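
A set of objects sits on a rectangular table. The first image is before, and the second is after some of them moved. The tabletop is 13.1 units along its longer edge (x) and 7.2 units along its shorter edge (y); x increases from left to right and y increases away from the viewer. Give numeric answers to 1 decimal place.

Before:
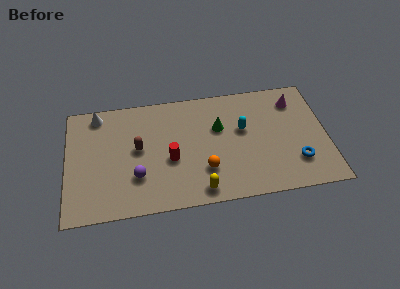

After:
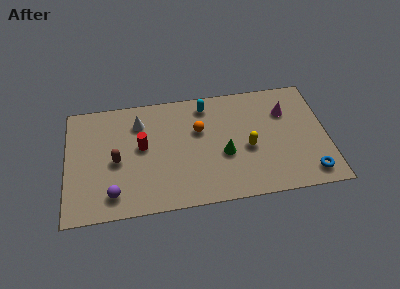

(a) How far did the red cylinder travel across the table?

1.7

The red cylinder was near (5.2, 3.0) before and (3.8, 4.0) after, so it travelled √(1.4² + 1.0²) ≈ 1.7 units.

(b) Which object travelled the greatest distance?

the yellow capsule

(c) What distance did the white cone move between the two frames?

2.2

The white cone was near (1.6, 6.3) before and (3.7, 5.5) after, so it travelled √(2.1² + 0.8²) ≈ 2.2 units.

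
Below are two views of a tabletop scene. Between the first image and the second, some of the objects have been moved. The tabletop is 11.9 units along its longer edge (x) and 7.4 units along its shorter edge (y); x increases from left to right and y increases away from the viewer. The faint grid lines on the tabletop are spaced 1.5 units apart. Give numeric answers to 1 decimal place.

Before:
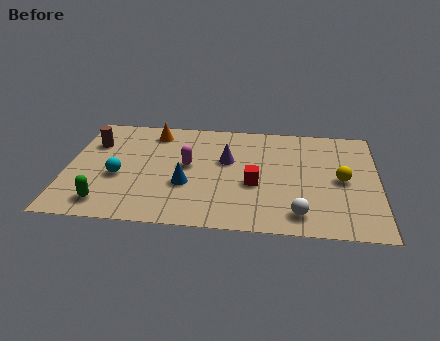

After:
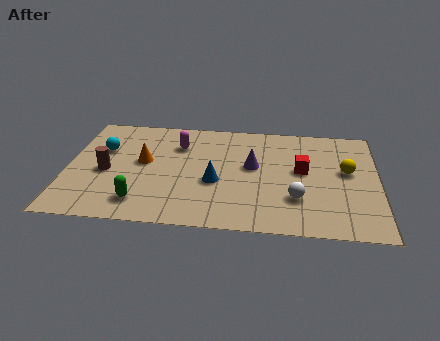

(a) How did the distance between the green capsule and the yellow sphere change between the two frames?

-0.9

Before: roughly 9.2 units apart; after: 8.3. That's 0.9 units closer together.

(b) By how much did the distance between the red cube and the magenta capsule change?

+2.2

The distance was about 2.8 in the first image and 5.0 in the second, so they moved 2.2 units further apart.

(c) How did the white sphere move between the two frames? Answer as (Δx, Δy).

(-0.1, 1.0)

The white sphere started near (8.9, 1.2) and ended near (8.8, 2.2).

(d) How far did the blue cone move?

1.1

The blue cone was near (4.6, 2.7) before and (5.7, 3.0) after, so it travelled √(1.1² + 0.3²) ≈ 1.1 units.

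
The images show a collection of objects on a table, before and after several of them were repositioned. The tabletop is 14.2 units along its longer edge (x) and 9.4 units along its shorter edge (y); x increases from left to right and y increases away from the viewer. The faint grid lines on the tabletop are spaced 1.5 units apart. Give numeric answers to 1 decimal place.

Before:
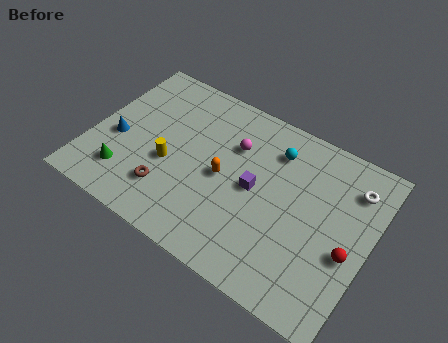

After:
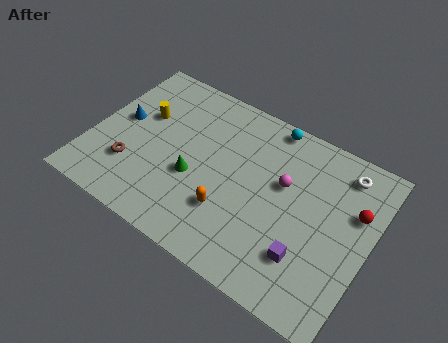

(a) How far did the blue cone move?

1.2

The blue cone was near (1.3, 3.9) before and (1.3, 5.1) after, so it travelled √(0.0² + 1.2²) ≈ 1.2 units.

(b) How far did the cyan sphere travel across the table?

1.4

The cyan sphere was near (9.0, 7.3) before and (8.5, 8.6) after, so it travelled √(0.5² + 1.3²) ≈ 1.4 units.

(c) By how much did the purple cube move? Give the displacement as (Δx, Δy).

(3.0, -2.2)

From the two frames, the purple cube sits at roughly (8.4, 4.7) before and (11.4, 2.5) after.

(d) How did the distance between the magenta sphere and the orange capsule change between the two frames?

+1.7

They were about 2.0 units apart before and 3.7 after — 1.7 units further apart.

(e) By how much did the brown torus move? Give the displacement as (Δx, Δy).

(-2.0, 0.4)

The brown torus was at about (4.3, 2.3) and moved to about (2.3, 2.7).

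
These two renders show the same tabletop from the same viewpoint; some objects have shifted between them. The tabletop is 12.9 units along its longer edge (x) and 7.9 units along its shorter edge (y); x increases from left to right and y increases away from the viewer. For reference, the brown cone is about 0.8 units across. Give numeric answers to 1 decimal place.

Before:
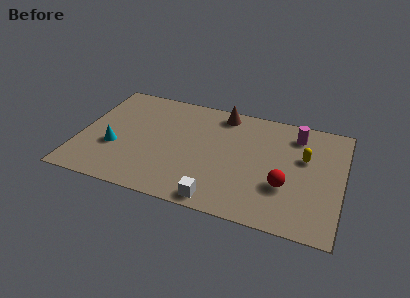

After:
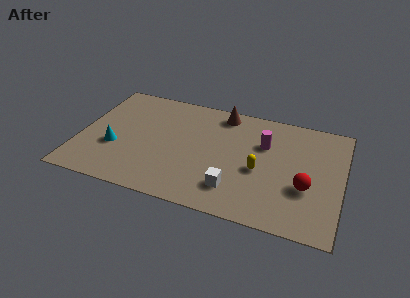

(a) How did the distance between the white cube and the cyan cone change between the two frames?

+0.4

The distance was about 5.7 in the first image and 6.1 in the second, so they moved 0.4 units further apart.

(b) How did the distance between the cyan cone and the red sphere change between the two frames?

+1.0

Before: roughly 8.4 units apart; after: 9.4. That's 1.0 units further apart.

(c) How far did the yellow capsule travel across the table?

2.6

From (11.0, 4.9) to (8.9, 3.4), the yellow capsule covered √(2.1² + 1.5²) ≈ 2.6 units.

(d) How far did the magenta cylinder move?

1.9

From (10.5, 6.4) to (9.0, 5.3), the magenta cylinder covered √(1.5² + 1.1²) ≈ 1.9 units.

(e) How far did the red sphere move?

1.0

From (10.2, 2.7) to (11.2, 2.9), the red sphere covered √(1.0² + 0.2²) ≈ 1.0 units.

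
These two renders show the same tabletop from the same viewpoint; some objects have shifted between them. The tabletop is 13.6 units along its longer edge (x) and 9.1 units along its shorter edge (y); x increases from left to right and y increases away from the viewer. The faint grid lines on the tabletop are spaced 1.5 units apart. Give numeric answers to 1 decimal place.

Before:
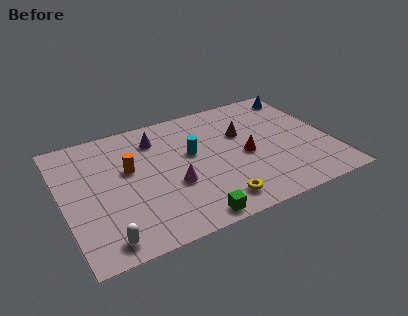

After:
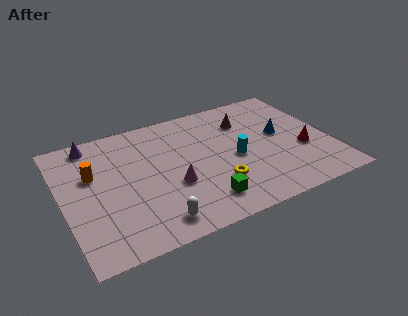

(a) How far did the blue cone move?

3.2

From (12.7, 7.8) to (11.2, 5.0), the blue cone covered √(1.5² + 2.8²) ≈ 3.2 units.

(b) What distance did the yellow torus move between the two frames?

1.2

The yellow torus moved from about (7.3, 1.4) to (7.5, 2.6), a distance of √(0.2² + 1.2²) ≈ 1.2.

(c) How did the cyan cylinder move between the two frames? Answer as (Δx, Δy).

(2.1, -1.2)

The cyan cylinder started near (6.6, 5.3) and ended near (8.7, 4.1).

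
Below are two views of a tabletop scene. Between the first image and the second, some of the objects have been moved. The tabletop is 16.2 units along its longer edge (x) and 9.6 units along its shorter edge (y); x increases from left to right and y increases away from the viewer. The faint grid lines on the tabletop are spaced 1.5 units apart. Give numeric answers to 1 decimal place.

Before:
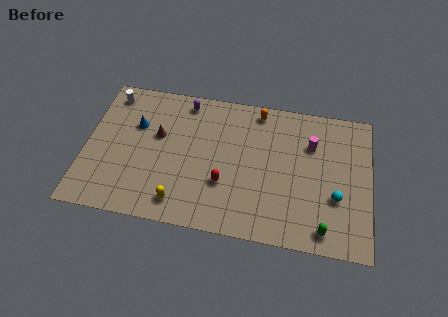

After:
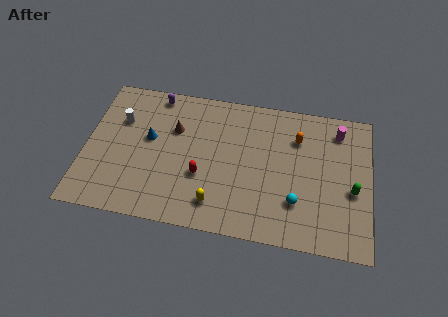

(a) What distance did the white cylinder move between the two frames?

1.8

The white cylinder was near (1.2, 8.2) before and (1.9, 6.5) after, so it travelled √(0.7² + 1.7²) ≈ 1.8 units.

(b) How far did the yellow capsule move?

2.0

From (5.6, 1.5) to (7.6, 1.8), the yellow capsule covered √(2.0² + 0.3²) ≈ 2.0 units.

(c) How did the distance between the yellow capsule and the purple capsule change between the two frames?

+0.9

The distance was about 6.9 in the first image and 7.8 in the second, so they moved 0.9 units further apart.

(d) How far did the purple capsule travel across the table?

1.7

From (5.5, 8.4) to (3.8, 8.6), the purple capsule covered √(1.7² + 0.2²) ≈ 1.7 units.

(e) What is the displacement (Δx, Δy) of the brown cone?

(0.9, 0.6)

From the two frames, the brown cone sits at roughly (4.1, 5.8) before and (5.0, 6.4) after.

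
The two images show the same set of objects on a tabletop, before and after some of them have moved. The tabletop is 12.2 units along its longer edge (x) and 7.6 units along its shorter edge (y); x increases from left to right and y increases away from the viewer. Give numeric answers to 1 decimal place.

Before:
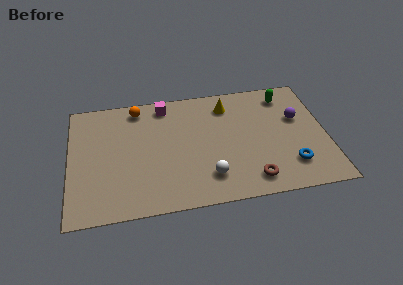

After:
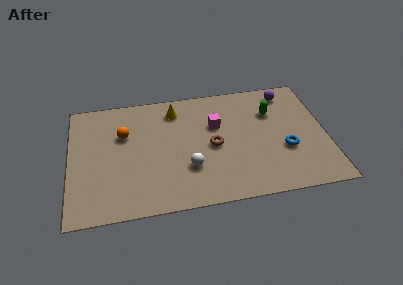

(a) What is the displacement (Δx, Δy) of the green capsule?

(-0.7, -1.0)

The green capsule started near (10.4, 6.3) and ended near (9.7, 5.3).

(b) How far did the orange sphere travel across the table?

1.7

The orange sphere was near (3.3, 6.6) before and (2.6, 5.0) after, so it travelled √(0.7² + 1.6²) ≈ 1.7 units.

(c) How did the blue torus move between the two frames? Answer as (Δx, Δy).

(-0.2, 1.0)

The blue torus started near (10.4, 1.8) and ended near (10.2, 2.8).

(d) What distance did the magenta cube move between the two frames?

2.9

From (4.6, 6.6) to (7.0, 4.9), the magenta cube covered √(2.4² + 1.7²) ≈ 2.9 units.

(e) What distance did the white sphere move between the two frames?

1.1

The white sphere moved from about (6.5, 1.7) to (5.6, 2.4), a distance of √(0.9² + 0.7²) ≈ 1.1.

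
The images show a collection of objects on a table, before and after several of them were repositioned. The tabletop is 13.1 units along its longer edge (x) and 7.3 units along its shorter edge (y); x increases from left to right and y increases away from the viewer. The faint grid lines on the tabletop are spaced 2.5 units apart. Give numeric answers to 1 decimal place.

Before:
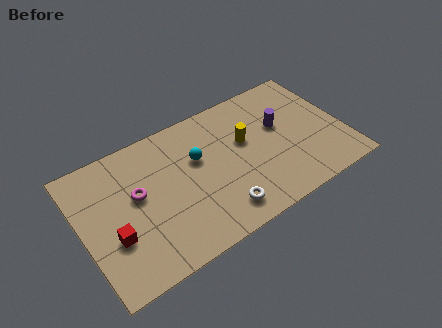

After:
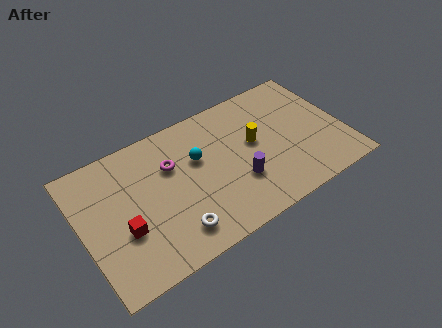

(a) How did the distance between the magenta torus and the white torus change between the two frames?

-1.2

The distance was about 4.7 in the first image and 3.5 in the second, so they moved 1.2 units closer together.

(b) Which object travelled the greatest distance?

the purple cylinder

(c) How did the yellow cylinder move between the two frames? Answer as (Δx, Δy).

(0.4, -0.3)

The yellow cylinder was at about (8.3, 4.4) and moved to about (8.7, 4.1).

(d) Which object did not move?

the cyan sphere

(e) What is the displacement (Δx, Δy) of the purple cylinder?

(-2.5, -2.0)

The purple cylinder was at about (10.1, 4.4) and moved to about (7.6, 2.4).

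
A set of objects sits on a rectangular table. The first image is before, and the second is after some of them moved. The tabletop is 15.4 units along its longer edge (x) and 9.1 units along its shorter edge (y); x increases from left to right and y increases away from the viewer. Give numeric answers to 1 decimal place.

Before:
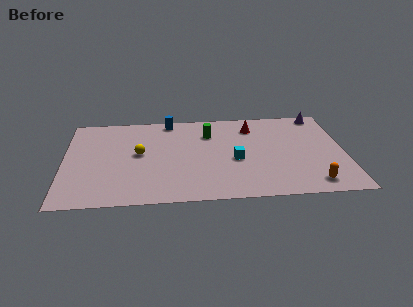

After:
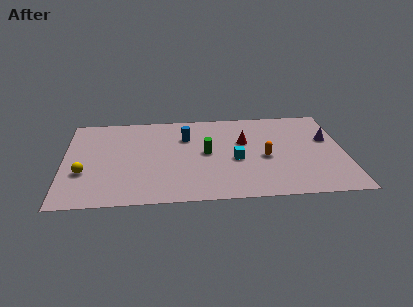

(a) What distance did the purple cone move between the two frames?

2.6

From (14.2, 8.2) to (14.5, 5.6), the purple cone covered √(0.3² + 2.6²) ≈ 2.6 units.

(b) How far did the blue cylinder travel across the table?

2.0

From (5.8, 8.2) to (6.7, 6.4), the blue cylinder covered √(0.9² + 1.8²) ≈ 2.0 units.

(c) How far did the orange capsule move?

3.7

From (13.5, 1.3) to (11.0, 4.0), the orange capsule covered √(2.5² + 2.7²) ≈ 3.7 units.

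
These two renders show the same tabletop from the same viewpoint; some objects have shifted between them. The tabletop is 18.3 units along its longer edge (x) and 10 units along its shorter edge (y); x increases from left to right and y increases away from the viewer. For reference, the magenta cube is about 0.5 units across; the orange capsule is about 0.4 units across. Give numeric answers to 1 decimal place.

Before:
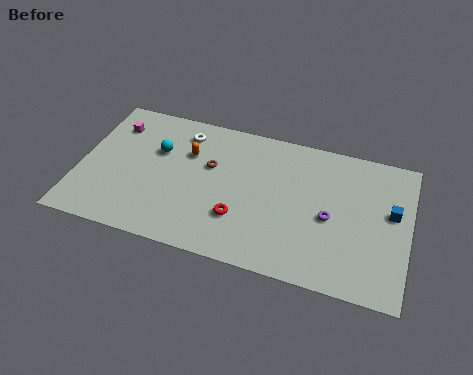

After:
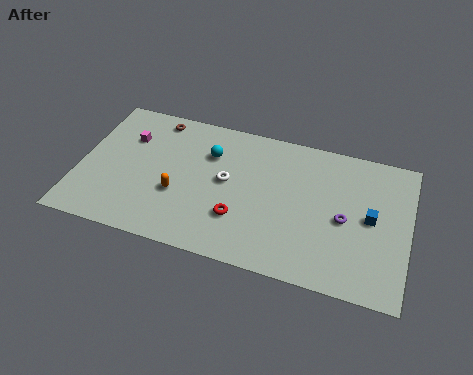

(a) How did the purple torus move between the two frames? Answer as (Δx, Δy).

(0.8, 0.1)

From the two frames, the purple torus sits at roughly (14.0, 4.5) before and (14.8, 4.6) after.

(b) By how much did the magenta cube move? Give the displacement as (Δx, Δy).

(0.9, -0.7)

The magenta cube was at about (1.6, 7.7) and moved to about (2.5, 7.0).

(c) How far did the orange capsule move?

3.1

From (5.9, 6.8) to (5.6, 3.7), the orange capsule covered √(0.3² + 3.1²) ≈ 3.1 units.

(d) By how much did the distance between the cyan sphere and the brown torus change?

+0.6

They were about 3.0 units apart before and 3.6 after — 0.6 units further apart.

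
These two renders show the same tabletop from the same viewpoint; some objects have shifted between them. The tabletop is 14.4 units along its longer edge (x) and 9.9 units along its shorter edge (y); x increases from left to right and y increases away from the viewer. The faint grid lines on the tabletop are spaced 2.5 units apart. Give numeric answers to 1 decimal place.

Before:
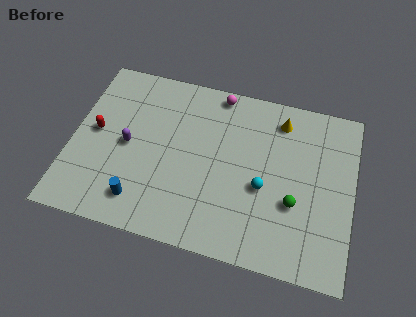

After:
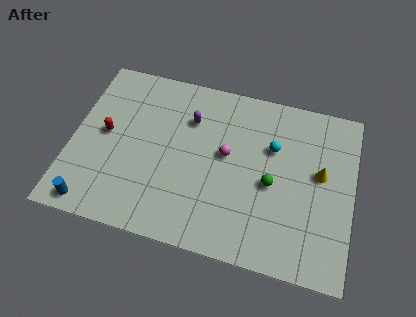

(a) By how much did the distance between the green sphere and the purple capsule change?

-3.5

Before: roughly 8.7 units apart; after: 5.2. That's 3.5 units closer together.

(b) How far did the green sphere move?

1.4

From (11.5, 3.6) to (10.3, 4.4), the green sphere covered √(1.2² + 0.8²) ≈ 1.4 units.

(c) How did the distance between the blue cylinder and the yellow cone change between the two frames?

+2.9

The distance was about 9.3 in the first image and 12.2 in the second, so they moved 2.9 units further apart.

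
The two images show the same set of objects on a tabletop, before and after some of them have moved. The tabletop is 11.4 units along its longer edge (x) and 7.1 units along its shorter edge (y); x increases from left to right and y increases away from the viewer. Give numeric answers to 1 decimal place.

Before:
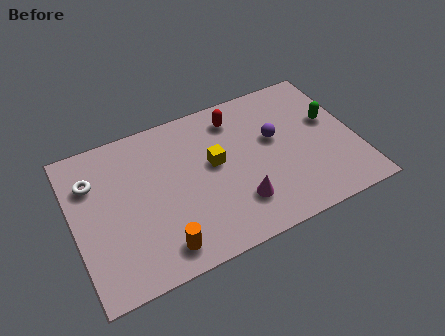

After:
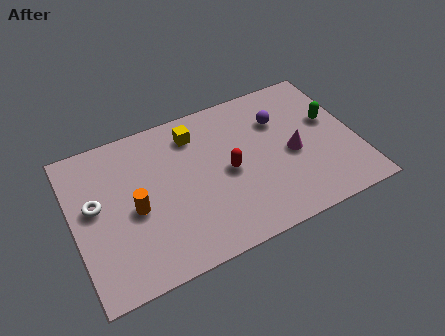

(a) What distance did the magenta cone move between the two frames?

2.8

From (6.4, 1.8) to (8.8, 3.2), the magenta cone covered √(2.4² + 1.4²) ≈ 2.8 units.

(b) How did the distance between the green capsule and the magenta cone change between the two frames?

-2.8

They were about 4.8 units apart before and 2.0 after — 2.8 units closer together.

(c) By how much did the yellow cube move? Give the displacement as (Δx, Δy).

(-0.6, 1.7)

The yellow cube started near (5.7, 4.0) and ended near (5.1, 5.7).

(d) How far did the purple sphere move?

0.9

The purple sphere moved from about (8.2, 4.2) to (8.5, 5.0), a distance of √(0.3² + 0.8²) ≈ 0.9.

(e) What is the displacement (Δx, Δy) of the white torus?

(0.0, -1.1)

The white torus started near (0.9, 5.1) and ended near (0.9, 4.0).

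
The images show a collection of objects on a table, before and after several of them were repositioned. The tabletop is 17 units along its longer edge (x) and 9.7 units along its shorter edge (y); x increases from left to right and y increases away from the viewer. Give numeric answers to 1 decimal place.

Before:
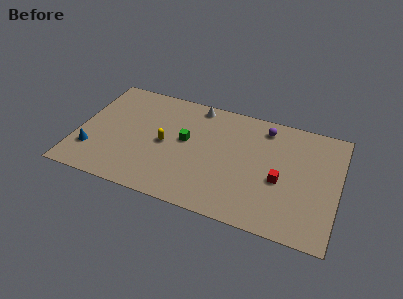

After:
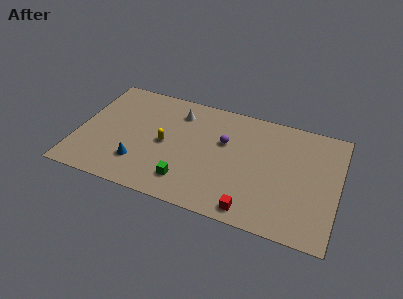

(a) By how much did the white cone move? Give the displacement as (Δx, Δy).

(-1.1, -1.0)

The white cone started near (7.4, 8.7) and ended near (6.3, 7.7).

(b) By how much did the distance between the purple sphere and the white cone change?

-1.0

The distance was about 4.6 in the first image and 3.6 in the second, so they moved 1.0 units closer together.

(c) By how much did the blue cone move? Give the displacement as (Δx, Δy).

(3.1, -0.1)

The blue cone was at about (1.1, 2.6) and moved to about (4.2, 2.5).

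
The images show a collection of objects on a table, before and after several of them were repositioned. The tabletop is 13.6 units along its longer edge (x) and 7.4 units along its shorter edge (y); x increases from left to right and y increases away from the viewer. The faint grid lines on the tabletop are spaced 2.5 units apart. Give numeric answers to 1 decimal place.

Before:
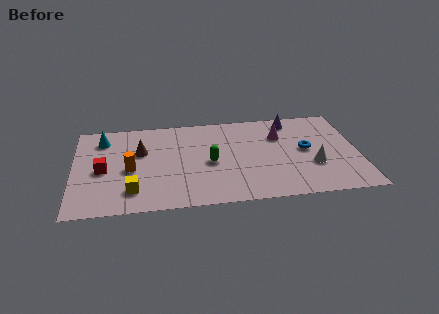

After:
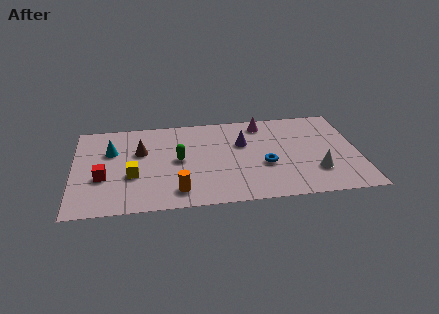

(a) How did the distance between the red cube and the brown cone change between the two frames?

+0.4

The distance was about 2.2 in the first image and 2.6 in the second, so they moved 0.4 units further apart.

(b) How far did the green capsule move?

1.6

From (6.5, 3.4) to (5.0, 3.8), the green capsule covered √(1.5² + 0.4²) ≈ 1.6 units.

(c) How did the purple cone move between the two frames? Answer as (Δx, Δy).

(-2.4, -1.6)

The purple cone started near (10.5, 6.4) and ended near (8.1, 4.8).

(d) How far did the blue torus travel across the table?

2.2

The blue torus moved from about (11.1, 3.9) to (9.1, 2.9), a distance of √(2.0² + 1.0²) ≈ 2.2.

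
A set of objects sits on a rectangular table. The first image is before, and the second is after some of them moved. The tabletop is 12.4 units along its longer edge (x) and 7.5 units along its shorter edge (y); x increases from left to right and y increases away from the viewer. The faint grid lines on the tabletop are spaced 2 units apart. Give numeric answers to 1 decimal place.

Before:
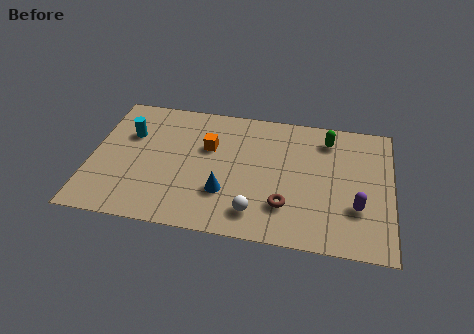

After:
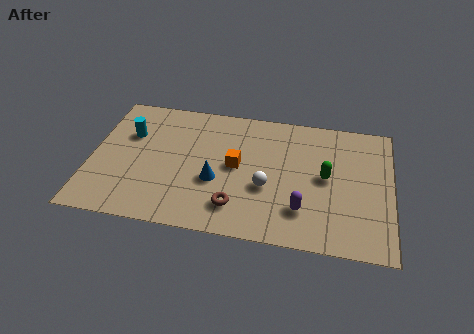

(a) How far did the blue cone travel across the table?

0.7

The blue cone moved from about (5.6, 2.3) to (5.2, 2.9), a distance of √(0.4² + 0.6²) ≈ 0.7.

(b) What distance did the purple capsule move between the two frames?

2.3

The purple capsule moved from about (11.0, 2.4) to (8.8, 1.9), a distance of √(2.2² + 0.5²) ≈ 2.3.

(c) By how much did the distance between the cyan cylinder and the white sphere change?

-0.3

Before: roughly 6.5 units apart; after: 6.2. That's 0.3 units closer together.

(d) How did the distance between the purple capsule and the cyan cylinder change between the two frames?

-1.9

Before: roughly 9.8 units apart; after: 7.9. That's 1.9 units closer together.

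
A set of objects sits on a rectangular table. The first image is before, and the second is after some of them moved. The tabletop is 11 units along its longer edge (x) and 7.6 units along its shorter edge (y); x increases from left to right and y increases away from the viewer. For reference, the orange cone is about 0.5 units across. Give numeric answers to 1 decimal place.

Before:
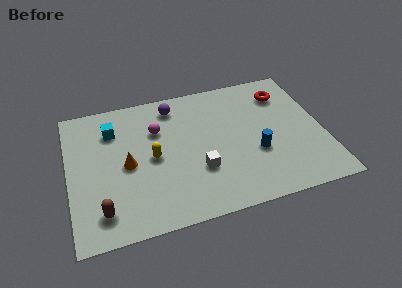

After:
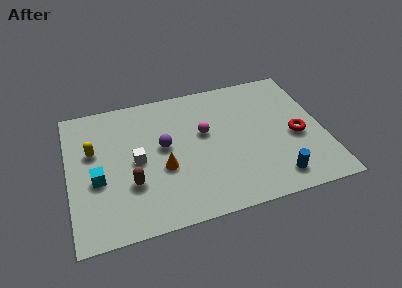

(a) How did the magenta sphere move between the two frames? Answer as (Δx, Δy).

(2.0, -0.7)

The magenta sphere was at about (3.9, 5.2) and moved to about (5.9, 4.5).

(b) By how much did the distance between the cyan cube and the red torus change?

+1.1

Before: roughly 7.5 units apart; after: 8.6. That's 1.1 units further apart.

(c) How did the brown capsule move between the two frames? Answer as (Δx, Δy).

(1.3, 1.1)

The brown capsule started near (1.3, 1.4) and ended near (2.6, 2.5).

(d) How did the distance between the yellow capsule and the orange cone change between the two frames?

+2.3

Before: roughly 1.1 units apart; after: 3.4. That's 2.3 units further apart.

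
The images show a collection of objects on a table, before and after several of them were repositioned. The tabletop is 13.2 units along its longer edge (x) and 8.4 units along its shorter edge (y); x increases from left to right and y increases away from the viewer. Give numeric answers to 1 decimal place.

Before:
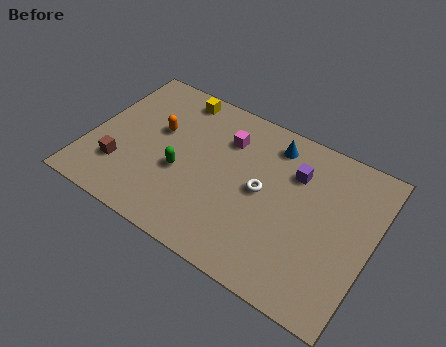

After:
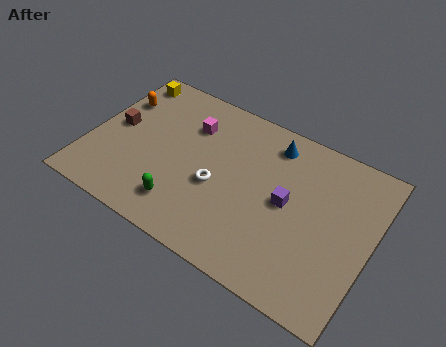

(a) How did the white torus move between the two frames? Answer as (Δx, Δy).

(-2.0, -0.8)

The white torus started near (8.1, 4.3) and ended near (6.1, 3.5).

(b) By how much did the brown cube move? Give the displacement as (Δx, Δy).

(-0.6, 2.1)

From the two frames, the brown cube sits at roughly (1.7, 2.3) before and (1.1, 4.4) after.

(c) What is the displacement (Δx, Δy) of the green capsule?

(0.4, -1.7)

The green capsule started near (4.4, 3.4) and ended near (4.8, 1.7).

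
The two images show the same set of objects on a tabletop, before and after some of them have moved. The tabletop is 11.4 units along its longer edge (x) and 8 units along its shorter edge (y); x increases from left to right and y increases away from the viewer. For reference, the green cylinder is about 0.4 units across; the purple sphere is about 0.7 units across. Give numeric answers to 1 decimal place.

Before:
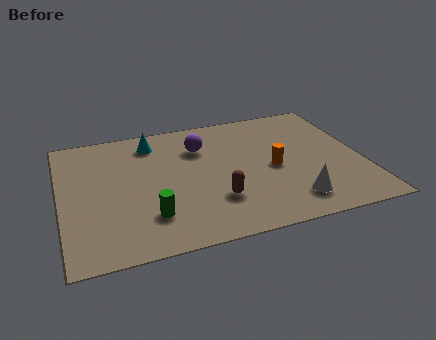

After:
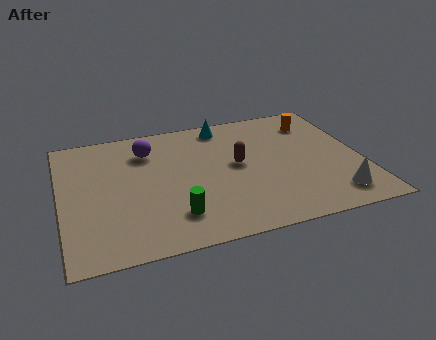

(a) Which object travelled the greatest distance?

the orange cylinder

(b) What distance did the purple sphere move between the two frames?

2.0

The purple sphere moved from about (5.4, 5.8) to (3.4, 6.1), a distance of √(2.0² + 0.3²) ≈ 2.0.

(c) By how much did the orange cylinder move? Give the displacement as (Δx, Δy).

(1.9, 2.6)

From the two frames, the orange cylinder sits at roughly (8.0, 3.7) before and (9.9, 6.3) after.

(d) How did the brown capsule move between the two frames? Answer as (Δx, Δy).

(1.0, 2.0)

The brown capsule was at about (5.7, 2.3) and moved to about (6.7, 4.3).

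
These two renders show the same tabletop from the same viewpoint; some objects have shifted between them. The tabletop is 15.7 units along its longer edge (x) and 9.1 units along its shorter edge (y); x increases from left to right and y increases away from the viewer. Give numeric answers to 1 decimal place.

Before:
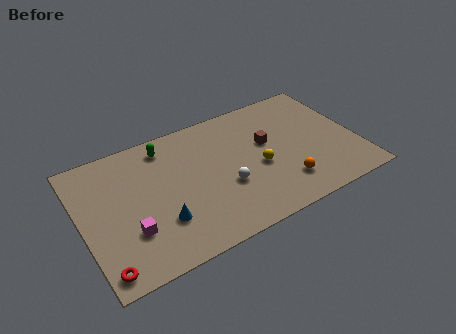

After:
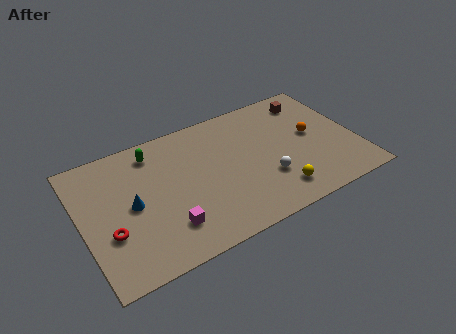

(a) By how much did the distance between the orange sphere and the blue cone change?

+3.5

The distance was about 7.0 in the first image and 10.5 in the second, so they moved 3.5 units further apart.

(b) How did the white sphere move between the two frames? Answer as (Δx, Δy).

(2.3, -0.5)

The white sphere started near (8.0, 3.4) and ended near (10.3, 2.9).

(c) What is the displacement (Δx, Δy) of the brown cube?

(2.9, 2.1)

The brown cube started near (10.7, 5.4) and ended near (13.6, 7.5).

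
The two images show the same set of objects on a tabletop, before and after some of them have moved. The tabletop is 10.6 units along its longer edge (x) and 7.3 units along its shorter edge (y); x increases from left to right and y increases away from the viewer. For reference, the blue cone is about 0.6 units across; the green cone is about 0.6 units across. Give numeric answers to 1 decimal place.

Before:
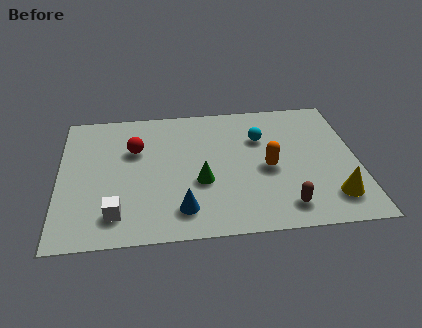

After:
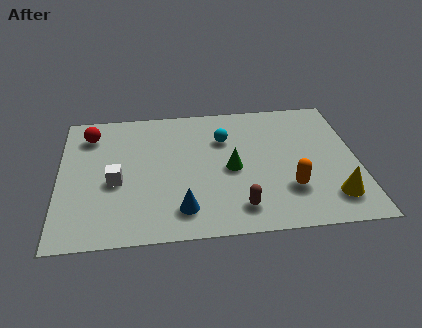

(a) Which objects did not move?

the yellow cone and the blue cone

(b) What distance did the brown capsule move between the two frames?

1.6

From (7.9, 1.2) to (6.3, 1.3), the brown capsule covered √(1.6² + 0.1²) ≈ 1.6 units.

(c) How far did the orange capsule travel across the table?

1.4

From (7.4, 3.3) to (8.1, 2.1), the orange capsule covered √(0.7² + 1.2²) ≈ 1.4 units.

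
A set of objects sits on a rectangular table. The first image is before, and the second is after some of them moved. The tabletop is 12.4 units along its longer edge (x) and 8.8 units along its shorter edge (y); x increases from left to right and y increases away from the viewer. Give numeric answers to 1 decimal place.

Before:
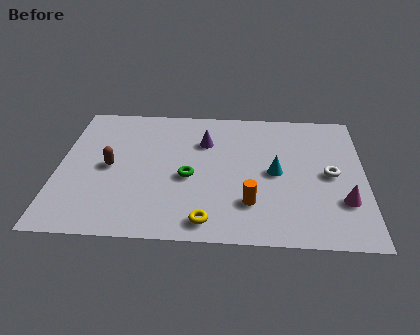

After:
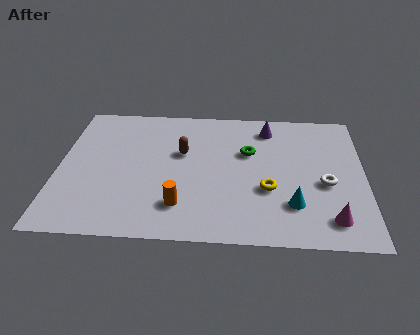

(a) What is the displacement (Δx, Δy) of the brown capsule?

(2.9, 1.1)

From the two frames, the brown capsule sits at roughly (2.1, 4.3) before and (5.0, 5.4) after.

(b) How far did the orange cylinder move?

2.8

The orange cylinder was near (7.8, 2.3) before and (5.0, 2.0) after, so it travelled √(2.8² + 0.3²) ≈ 2.8 units.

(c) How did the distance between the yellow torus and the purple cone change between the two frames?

-1.0

The distance was about 5.1 in the first image and 4.1 in the second, so they moved 1.0 units closer together.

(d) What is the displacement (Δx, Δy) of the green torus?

(2.4, 1.8)

The green torus started near (5.3, 3.8) and ended near (7.7, 5.6).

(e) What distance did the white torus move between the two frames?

0.6

The white torus was near (11.0, 4.3) before and (10.8, 3.7) after, so it travelled √(0.2² + 0.6²) ≈ 0.6 units.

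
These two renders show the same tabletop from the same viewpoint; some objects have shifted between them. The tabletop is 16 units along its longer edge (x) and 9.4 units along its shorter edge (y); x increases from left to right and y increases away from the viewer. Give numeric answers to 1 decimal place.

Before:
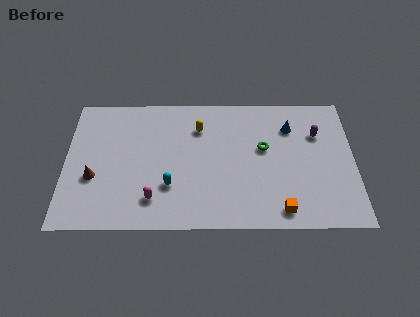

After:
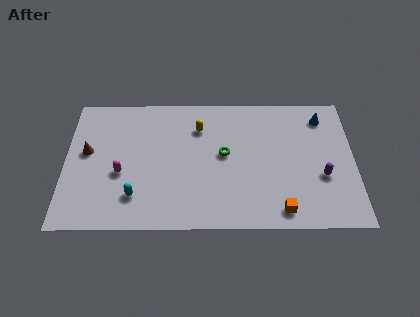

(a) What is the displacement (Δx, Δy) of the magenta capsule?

(-1.8, 1.8)

From the two frames, the magenta capsule sits at roughly (4.9, 2.0) before and (3.1, 3.8) after.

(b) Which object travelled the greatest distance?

the purple capsule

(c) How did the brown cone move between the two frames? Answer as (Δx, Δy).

(-0.4, 1.8)

From the two frames, the brown cone sits at roughly (1.6, 3.5) before and (1.2, 5.3) after.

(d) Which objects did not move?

the orange cube and the yellow capsule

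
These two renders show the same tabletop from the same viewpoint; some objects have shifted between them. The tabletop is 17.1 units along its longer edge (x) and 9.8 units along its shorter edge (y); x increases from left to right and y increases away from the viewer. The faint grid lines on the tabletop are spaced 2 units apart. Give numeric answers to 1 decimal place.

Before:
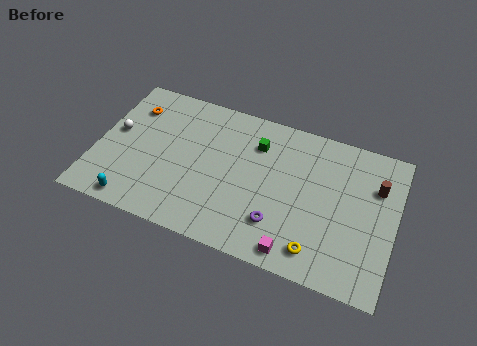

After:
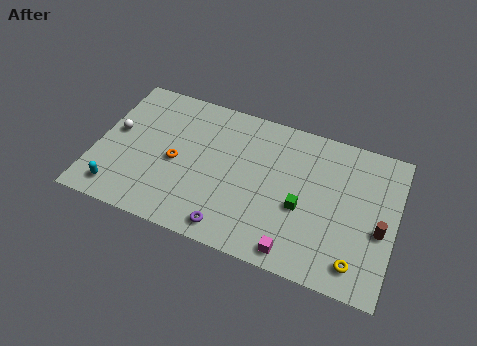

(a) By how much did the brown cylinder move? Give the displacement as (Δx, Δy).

(0.4, -2.7)

From the two frames, the brown cylinder sits at roughly (15.9, 6.8) before and (16.3, 4.1) after.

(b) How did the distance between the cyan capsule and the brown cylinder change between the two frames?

+0.4

The distance was about 14.5 in the first image and 14.9 in the second, so they moved 0.4 units further apart.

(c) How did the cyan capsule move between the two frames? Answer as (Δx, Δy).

(-1.0, 0.5)

The cyan capsule started near (2.6, 1.0) and ended near (1.6, 1.5).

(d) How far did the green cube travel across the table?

4.4

The green cube moved from about (9.0, 7.3) to (11.9, 4.0), a distance of √(2.9² + 3.3²) ≈ 4.4.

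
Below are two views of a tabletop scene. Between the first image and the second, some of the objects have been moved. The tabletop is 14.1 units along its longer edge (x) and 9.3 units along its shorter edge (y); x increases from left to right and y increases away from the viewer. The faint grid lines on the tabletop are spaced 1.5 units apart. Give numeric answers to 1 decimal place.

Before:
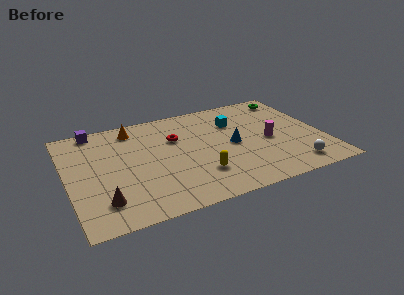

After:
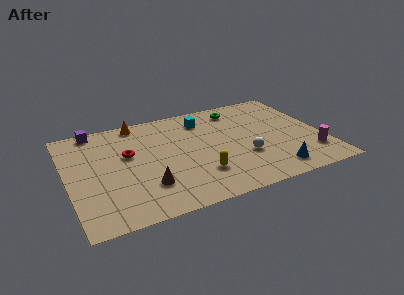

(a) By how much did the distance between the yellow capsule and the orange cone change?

+0.3

They were about 6.2 units apart before and 6.5 after — 0.3 units further apart.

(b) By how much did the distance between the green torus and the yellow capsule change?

-2.1

The distance was about 8.1 in the first image and 6.0 in the second, so they moved 2.1 units closer together.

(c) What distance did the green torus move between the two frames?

3.1

The green torus was near (12.9, 8.0) before and (9.8, 7.8) after, so it travelled √(3.1² + 0.2²) ≈ 3.1 units.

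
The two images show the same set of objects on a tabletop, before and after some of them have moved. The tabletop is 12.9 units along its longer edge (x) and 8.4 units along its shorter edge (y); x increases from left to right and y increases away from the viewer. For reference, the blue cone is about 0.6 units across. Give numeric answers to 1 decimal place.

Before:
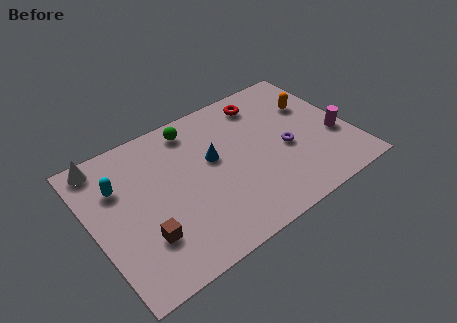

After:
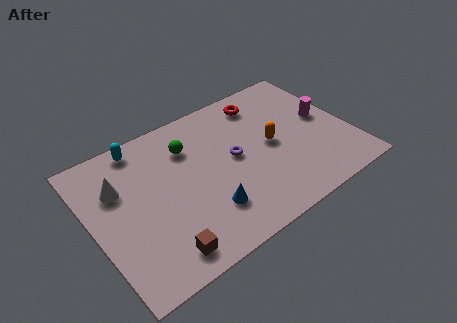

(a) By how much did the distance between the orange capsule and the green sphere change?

-1.7

Before: roughly 6.1 units apart; after: 4.4. That's 1.7 units closer together.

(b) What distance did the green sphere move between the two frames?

1.1

The green sphere was near (5.5, 7.2) before and (5.1, 6.2) after, so it travelled √(0.4² + 1.0²) ≈ 1.1 units.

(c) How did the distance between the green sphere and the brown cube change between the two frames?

-0.3

They were about 5.8 units apart before and 5.5 after — 0.3 units closer together.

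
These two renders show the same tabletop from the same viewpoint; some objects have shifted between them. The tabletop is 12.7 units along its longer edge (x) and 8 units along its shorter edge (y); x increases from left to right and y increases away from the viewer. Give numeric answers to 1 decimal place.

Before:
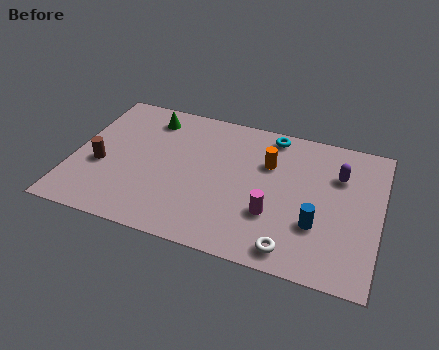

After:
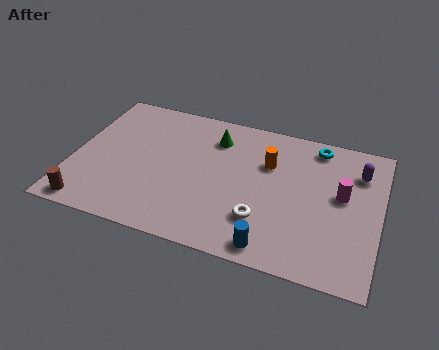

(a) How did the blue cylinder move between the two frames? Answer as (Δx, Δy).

(-1.7, -1.7)

The blue cylinder was at about (10.2, 2.6) and moved to about (8.5, 0.9).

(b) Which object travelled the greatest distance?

the magenta cylinder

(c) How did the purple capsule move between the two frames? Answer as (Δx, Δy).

(0.8, 0.4)

The purple capsule started near (10.9, 5.6) and ended near (11.7, 6.0).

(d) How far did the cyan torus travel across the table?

1.9

The cyan torus was near (8.0, 7.1) before and (9.9, 7.0) after, so it travelled √(1.9² + 0.1²) ≈ 1.9 units.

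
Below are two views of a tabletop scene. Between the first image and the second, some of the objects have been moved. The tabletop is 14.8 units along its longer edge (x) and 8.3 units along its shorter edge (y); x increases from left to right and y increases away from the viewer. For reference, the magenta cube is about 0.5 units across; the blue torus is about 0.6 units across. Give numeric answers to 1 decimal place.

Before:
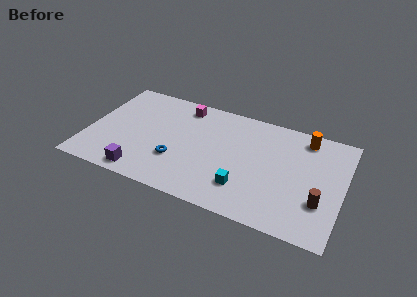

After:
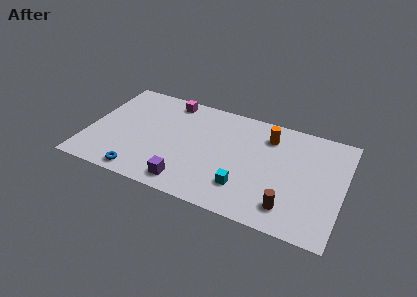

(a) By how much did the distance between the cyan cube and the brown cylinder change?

-1.7

Before: roughly 4.3 units apart; after: 2.6. That's 1.7 units closer together.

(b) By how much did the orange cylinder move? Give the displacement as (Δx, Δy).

(-2.1, -0.6)

The orange cylinder started near (12.4, 7.1) and ended near (10.3, 6.5).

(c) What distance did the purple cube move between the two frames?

2.6

From (3.5, 1.0) to (6.1, 1.2), the purple cube covered √(2.6² + 0.2²) ≈ 2.6 units.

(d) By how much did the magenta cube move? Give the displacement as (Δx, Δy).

(-0.8, 0.2)

From the two frames, the magenta cube sits at roughly (5.2, 7.1) before and (4.4, 7.3) after.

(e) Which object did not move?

the cyan cube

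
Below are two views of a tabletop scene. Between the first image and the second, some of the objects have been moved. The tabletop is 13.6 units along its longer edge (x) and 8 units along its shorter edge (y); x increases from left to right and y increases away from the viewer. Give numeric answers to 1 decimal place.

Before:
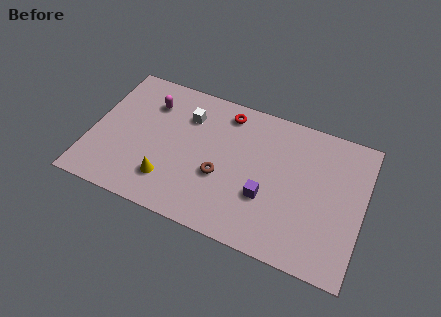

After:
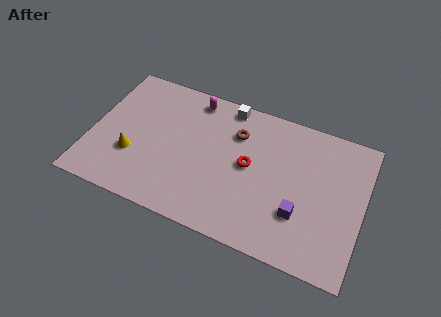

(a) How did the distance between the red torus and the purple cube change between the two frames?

-1.5

Before: roughly 4.7 units apart; after: 3.2. That's 1.5 units closer together.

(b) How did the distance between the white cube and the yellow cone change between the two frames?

+2.2

The distance was about 4.0 in the first image and 6.2 in the second, so they moved 2.2 units further apart.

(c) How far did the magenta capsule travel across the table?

2.3

The magenta capsule was near (2.7, 6.0) before and (4.8, 7.0) after, so it travelled √(2.1² + 1.0²) ≈ 2.3 units.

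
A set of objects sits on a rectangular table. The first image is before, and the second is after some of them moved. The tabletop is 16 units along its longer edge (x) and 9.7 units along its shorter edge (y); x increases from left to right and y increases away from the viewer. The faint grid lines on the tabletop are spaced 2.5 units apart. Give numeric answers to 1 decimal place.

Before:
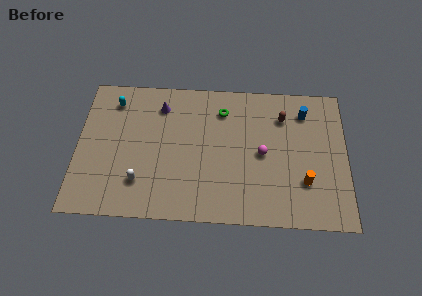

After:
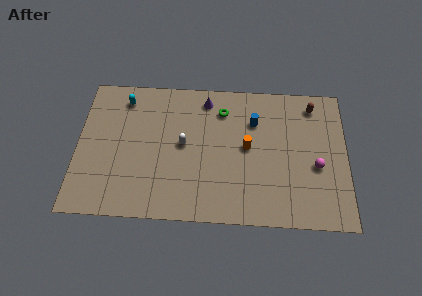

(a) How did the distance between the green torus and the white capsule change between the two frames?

-3.7

Before: roughly 7.1 units apart; after: 3.4. That's 3.7 units closer together.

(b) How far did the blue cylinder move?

3.1

The blue cylinder was near (13.5, 7.7) before and (10.5, 6.9) after, so it travelled √(3.0² + 0.8²) ≈ 3.1 units.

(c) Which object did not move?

the green torus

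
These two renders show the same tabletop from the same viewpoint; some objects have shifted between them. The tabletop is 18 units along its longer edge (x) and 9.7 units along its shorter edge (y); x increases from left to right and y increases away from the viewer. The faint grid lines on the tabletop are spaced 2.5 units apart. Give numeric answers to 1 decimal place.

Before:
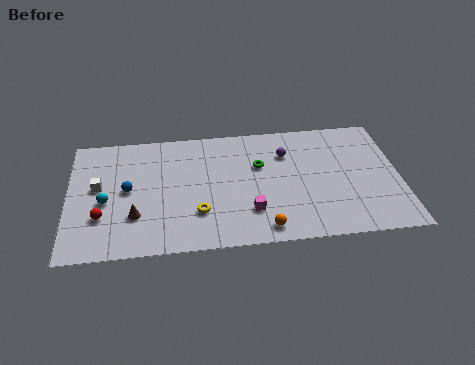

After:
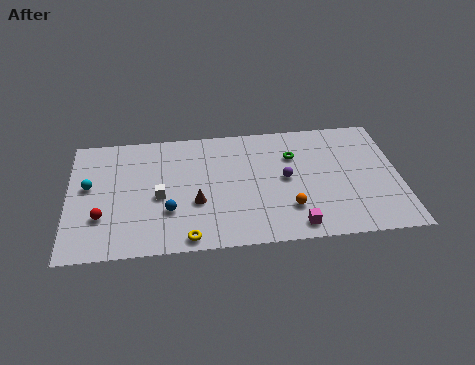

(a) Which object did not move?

the red sphere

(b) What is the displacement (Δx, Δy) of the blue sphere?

(2.2, -1.9)

The blue sphere started near (3.2, 5.0) and ended near (5.4, 3.1).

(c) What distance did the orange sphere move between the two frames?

2.0

From (10.5, 1.2) to (11.9, 2.6), the orange sphere covered √(1.4² + 1.4²) ≈ 2.0 units.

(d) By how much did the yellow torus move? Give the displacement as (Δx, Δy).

(-0.6, -1.9)

From the two frames, the yellow torus sits at roughly (7.0, 2.8) before and (6.4, 0.9) after.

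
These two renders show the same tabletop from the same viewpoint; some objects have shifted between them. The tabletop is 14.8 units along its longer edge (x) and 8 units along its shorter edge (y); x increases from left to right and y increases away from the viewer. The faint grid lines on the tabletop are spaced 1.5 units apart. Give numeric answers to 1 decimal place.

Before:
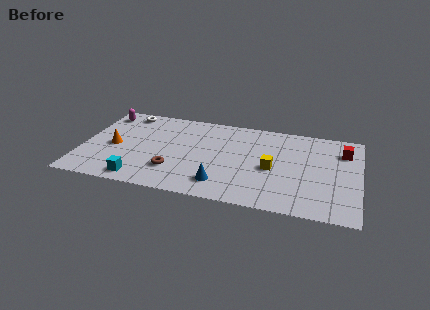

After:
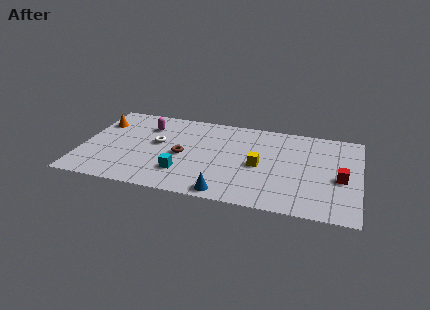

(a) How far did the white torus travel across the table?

3.1

The white torus was near (2.1, 7.0) before and (4.0, 4.5) after, so it travelled √(1.9² + 2.5²) ≈ 3.1 units.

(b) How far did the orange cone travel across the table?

2.3

The orange cone moved from about (1.7, 3.7) to (0.8, 5.8), a distance of √(0.9² + 2.1²) ≈ 2.3.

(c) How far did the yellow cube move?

0.7

From (10.2, 3.6) to (9.5, 3.7), the yellow cube covered √(0.7² + 0.1²) ≈ 0.7 units.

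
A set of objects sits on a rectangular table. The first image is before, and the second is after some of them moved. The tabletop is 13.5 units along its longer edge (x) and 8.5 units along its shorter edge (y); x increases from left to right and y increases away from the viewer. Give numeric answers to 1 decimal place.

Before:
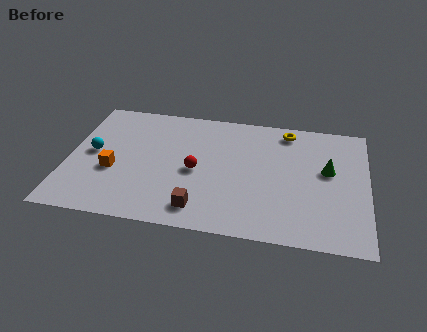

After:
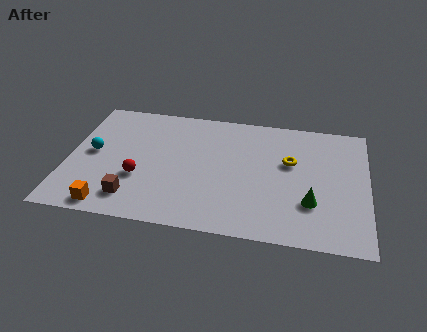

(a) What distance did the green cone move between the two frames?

2.4

The green cone was near (11.7, 4.9) before and (11.0, 2.6) after, so it travelled √(0.7² + 2.3²) ≈ 2.4 units.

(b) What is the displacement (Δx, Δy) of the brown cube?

(-3.0, 0.2)

From the two frames, the brown cube sits at roughly (6.1, 1.4) before and (3.1, 1.6) after.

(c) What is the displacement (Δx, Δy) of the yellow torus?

(0.2, -2.2)

From the two frames, the yellow torus sits at roughly (9.8, 7.4) before and (10.0, 5.2) after.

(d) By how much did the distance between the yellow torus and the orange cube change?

+0.3

They were about 8.7 units apart before and 9.0 after — 0.3 units further apart.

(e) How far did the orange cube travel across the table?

2.4

The orange cube was near (2.1, 3.3) before and (2.1, 0.9) after, so it travelled √(0.0² + 2.4²) ≈ 2.4 units.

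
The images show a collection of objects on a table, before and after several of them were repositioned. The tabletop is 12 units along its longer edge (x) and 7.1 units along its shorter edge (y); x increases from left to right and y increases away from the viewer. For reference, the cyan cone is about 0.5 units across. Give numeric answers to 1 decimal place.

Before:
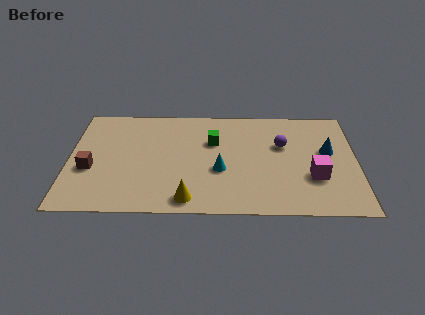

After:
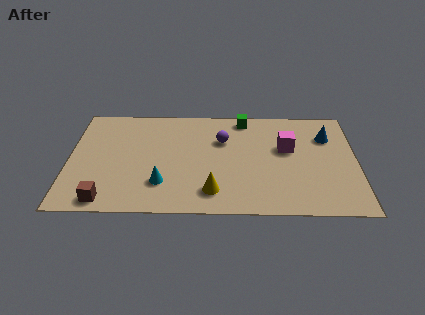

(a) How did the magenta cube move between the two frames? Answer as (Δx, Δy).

(-1.1, 1.9)

The magenta cube started near (10.2, 2.4) and ended near (9.1, 4.3).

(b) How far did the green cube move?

2.1

The green cube was near (6.0, 4.7) before and (7.3, 6.3) after, so it travelled √(1.3² + 1.6²) ≈ 2.1 units.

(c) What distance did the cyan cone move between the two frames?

2.6

The cyan cone moved from about (6.3, 2.8) to (3.9, 1.9), a distance of √(2.4² + 0.9²) ≈ 2.6.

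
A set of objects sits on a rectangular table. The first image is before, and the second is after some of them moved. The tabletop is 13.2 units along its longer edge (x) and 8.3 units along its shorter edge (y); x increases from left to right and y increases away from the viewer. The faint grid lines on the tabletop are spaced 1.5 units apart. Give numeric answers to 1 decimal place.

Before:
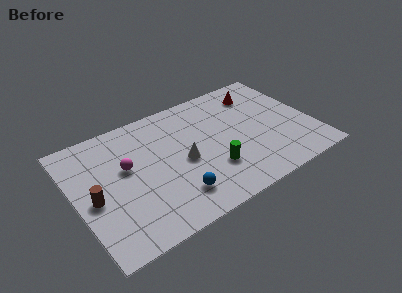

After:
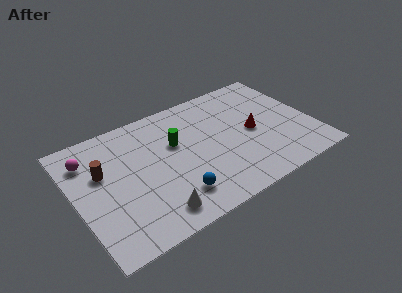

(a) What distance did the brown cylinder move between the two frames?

1.7

The brown cylinder was near (0.9, 3.7) before and (1.6, 5.2) after, so it travelled √(0.7² + 1.5²) ≈ 1.7 units.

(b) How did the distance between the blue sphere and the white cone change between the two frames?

-0.9

They were about 2.2 units apart before and 1.3 after — 0.9 units closer together.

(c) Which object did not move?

the blue sphere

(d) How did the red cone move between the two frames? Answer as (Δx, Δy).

(-0.8, -2.6)

From the two frames, the red cone sits at roughly (10.7, 6.6) before and (9.9, 4.0) after.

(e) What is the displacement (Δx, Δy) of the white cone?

(-2.0, -2.5)

The white cone started near (5.9, 3.8) and ended near (3.9, 1.3).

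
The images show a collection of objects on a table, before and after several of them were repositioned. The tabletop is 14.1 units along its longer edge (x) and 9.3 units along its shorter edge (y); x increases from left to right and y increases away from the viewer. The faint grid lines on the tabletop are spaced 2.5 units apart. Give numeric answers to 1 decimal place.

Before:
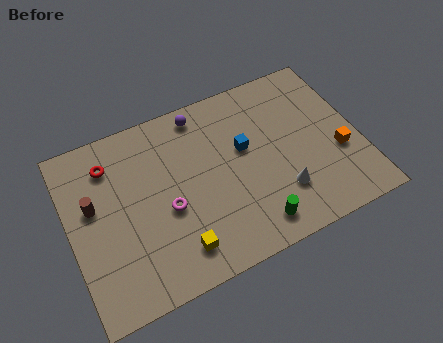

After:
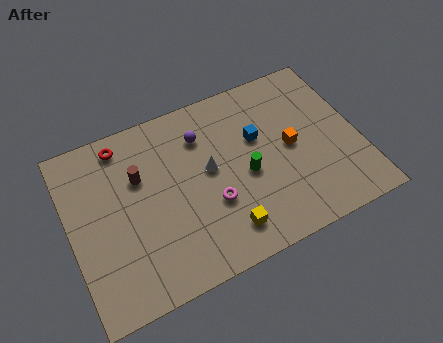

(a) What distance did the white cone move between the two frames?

4.1

The white cone moved from about (10.0, 2.5) to (6.8, 5.1), a distance of √(3.2² + 2.6²) ≈ 4.1.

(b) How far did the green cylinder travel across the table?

2.7

From (8.5, 1.4) to (8.5, 4.1), the green cylinder covered √(0.0² + 2.7²) ≈ 2.7 units.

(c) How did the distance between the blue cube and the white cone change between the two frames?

-0.7

Before: roughly 3.3 units apart; after: 2.6. That's 0.7 units closer together.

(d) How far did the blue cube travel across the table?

0.8

The blue cube was near (8.6, 5.5) before and (9.3, 5.8) after, so it travelled √(0.7² + 0.3²) ≈ 0.8 units.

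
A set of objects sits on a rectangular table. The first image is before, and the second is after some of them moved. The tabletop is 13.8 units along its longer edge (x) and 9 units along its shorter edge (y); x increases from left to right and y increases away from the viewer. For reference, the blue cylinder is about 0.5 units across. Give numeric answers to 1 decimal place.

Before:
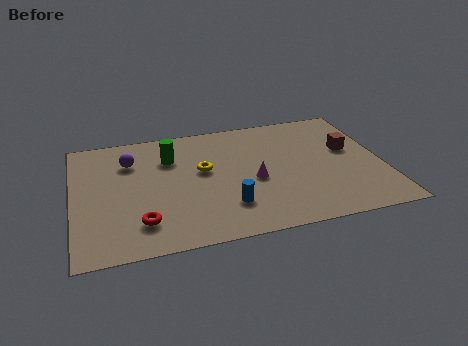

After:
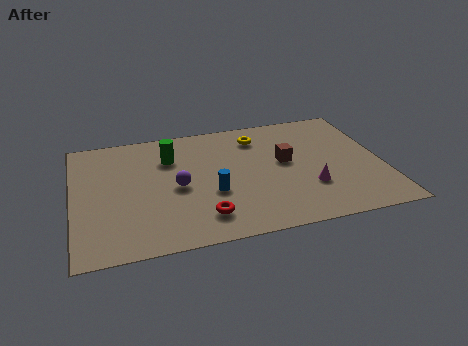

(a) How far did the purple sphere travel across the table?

3.1

From (2.6, 6.6) to (4.6, 4.2), the purple sphere covered √(2.0² + 2.4²) ≈ 3.1 units.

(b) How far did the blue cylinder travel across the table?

1.3

The blue cylinder moved from about (6.7, 2.3) to (6.1, 3.4), a distance of √(0.6² + 1.1²) ≈ 1.3.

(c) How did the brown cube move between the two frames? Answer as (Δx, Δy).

(-2.9, -0.3)

The brown cube started near (12.4, 5.3) and ended near (9.5, 5.0).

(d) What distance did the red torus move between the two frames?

2.7

The red torus moved from about (2.9, 2.0) to (5.6, 1.8), a distance of √(2.7² + 0.2²) ≈ 2.7.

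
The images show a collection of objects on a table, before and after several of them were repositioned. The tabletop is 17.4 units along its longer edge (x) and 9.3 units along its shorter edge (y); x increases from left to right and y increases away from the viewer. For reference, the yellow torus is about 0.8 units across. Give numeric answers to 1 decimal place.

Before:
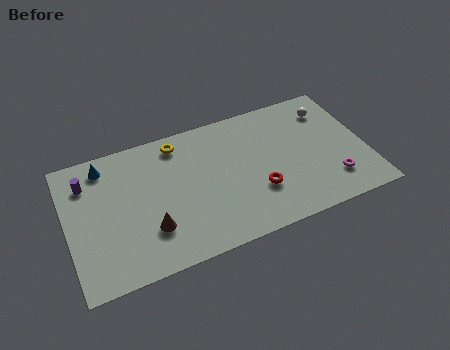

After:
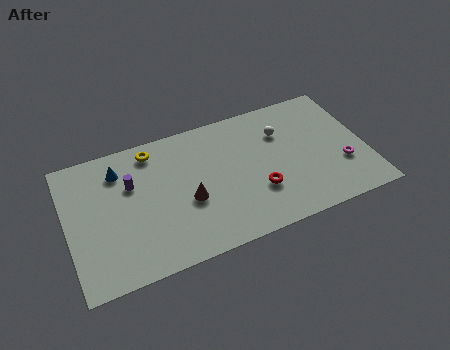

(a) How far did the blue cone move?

1.0

The blue cone was near (2.4, 7.9) before and (3.2, 7.3) after, so it travelled √(0.8² + 0.6²) ≈ 1.0 units.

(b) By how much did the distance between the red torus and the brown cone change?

-2.2

They were about 6.3 units apart before and 4.1 after — 2.2 units closer together.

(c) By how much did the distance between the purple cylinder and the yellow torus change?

-3.1

They were about 5.5 units apart before and 2.4 after — 3.1 units closer together.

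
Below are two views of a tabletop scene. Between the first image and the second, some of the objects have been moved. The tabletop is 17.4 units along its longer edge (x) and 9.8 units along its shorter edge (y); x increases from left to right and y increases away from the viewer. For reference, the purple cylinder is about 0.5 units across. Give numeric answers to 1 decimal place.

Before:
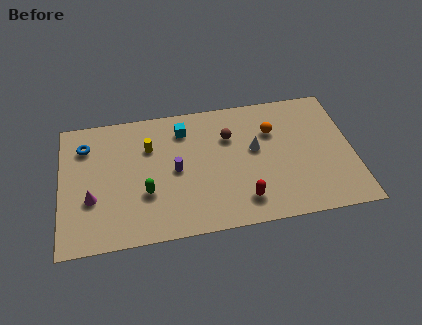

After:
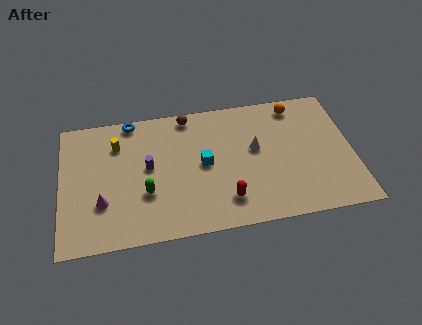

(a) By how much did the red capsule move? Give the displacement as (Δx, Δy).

(-1.0, 0.2)

The red capsule started near (10.7, 1.9) and ended near (9.7, 2.1).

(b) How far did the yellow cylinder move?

2.0

The yellow cylinder moved from about (5.3, 6.8) to (3.4, 7.3), a distance of √(1.9² + 0.5²) ≈ 2.0.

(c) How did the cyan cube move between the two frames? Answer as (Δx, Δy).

(1.1, -2.8)

From the two frames, the cyan cube sits at roughly (7.4, 7.8) before and (8.5, 5.0) after.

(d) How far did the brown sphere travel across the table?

3.1

The brown sphere moved from about (10.1, 6.8) to (7.7, 8.8), a distance of √(2.4² + 2.0²) ≈ 3.1.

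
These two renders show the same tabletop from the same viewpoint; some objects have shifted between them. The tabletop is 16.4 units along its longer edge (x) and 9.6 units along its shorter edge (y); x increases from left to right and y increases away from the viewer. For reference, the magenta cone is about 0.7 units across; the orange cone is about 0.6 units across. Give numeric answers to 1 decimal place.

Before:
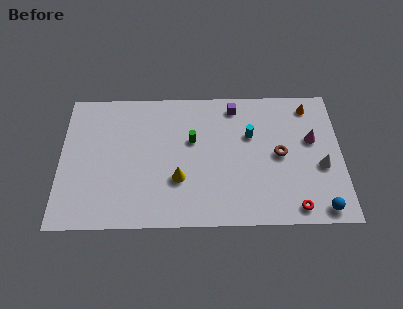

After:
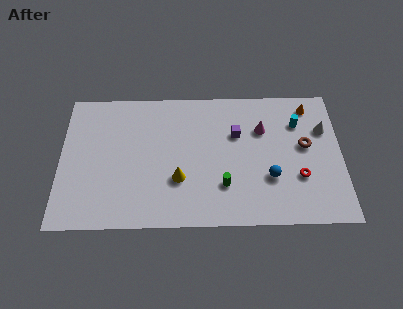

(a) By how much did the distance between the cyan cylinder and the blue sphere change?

-2.4

They were about 6.6 units apart before and 4.2 after — 2.4 units closer together.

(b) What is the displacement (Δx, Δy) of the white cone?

(0.2, 2.6)

The white cone started near (15.2, 3.9) and ended near (15.4, 6.5).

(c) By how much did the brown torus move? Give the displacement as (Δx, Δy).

(1.5, 0.6)

The brown torus was at about (12.8, 4.8) and moved to about (14.3, 5.4).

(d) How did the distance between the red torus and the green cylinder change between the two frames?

-3.2

They were about 7.6 units apart before and 4.4 after — 3.2 units closer together.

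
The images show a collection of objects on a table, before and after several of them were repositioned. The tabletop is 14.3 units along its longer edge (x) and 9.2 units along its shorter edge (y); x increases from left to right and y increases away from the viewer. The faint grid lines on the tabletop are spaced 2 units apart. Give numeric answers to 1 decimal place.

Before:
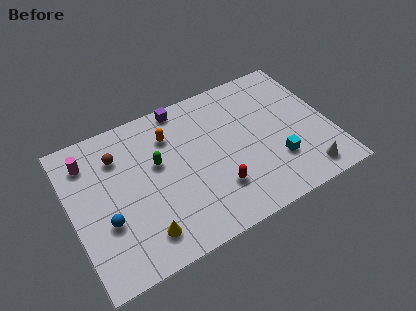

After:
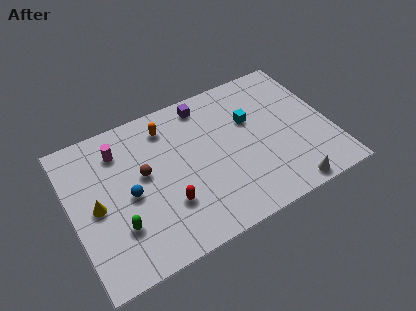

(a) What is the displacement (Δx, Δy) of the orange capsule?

(-0.1, 0.6)

From the two frames, the orange capsule sits at roughly (5.7, 6.9) before and (5.6, 7.5) after.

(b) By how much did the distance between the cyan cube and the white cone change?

+3.3

They were about 2.0 units apart before and 5.3 after — 3.3 units further apart.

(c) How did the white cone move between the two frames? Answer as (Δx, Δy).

(-1.1, -0.5)

The white cone started near (12.5, 1.3) and ended near (11.4, 0.8).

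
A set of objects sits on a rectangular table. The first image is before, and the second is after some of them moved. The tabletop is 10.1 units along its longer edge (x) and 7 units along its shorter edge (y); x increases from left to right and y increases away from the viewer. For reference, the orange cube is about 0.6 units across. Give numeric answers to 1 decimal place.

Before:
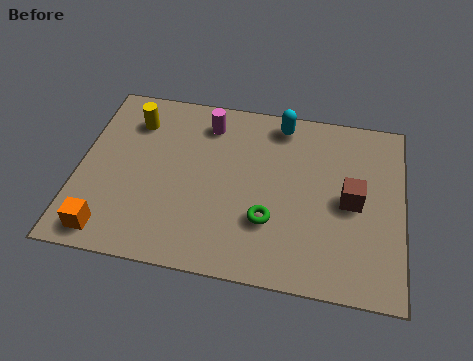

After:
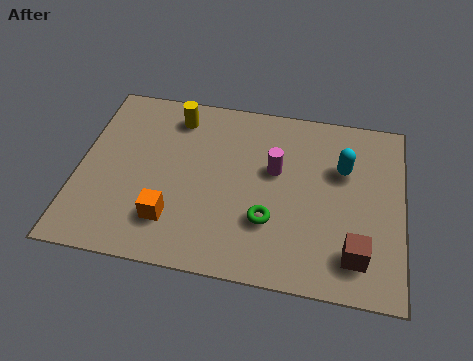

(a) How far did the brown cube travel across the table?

2.0

From (8.5, 3.4) to (8.7, 1.4), the brown cube covered √(0.2² + 2.0²) ≈ 2.0 units.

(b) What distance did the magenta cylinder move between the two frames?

2.7

The magenta cylinder was near (3.9, 5.7) before and (6.1, 4.2) after, so it travelled √(2.2² + 1.5²) ≈ 2.7 units.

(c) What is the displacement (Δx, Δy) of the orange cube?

(1.9, 0.8)

The orange cube started near (1.1, 0.9) and ended near (3.0, 1.7).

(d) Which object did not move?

the green torus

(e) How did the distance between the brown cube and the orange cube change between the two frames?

-2.1

They were about 7.8 units apart before and 5.7 after — 2.1 units closer together.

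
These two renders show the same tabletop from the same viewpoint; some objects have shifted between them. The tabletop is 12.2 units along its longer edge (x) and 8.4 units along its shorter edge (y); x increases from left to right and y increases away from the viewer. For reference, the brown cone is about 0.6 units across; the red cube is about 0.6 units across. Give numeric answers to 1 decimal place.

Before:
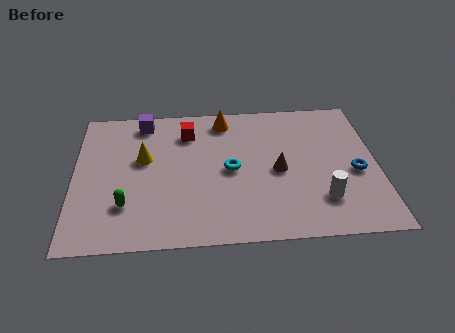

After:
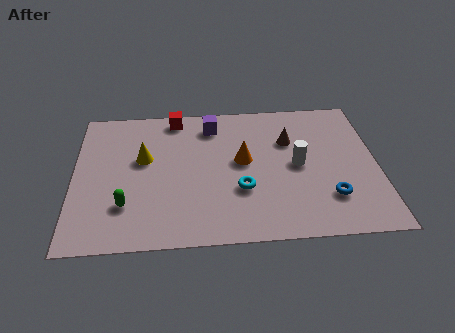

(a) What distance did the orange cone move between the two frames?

2.7

The orange cone was near (6.1, 7.2) before and (6.8, 4.6) after, so it travelled √(0.7² + 2.6²) ≈ 2.7 units.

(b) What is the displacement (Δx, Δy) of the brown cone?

(0.5, 1.8)

The brown cone started near (8.2, 3.9) and ended near (8.7, 5.7).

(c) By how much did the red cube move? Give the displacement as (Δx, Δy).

(-0.5, 1.0)

From the two frames, the red cube sits at roughly (4.6, 6.5) before and (4.1, 7.5) after.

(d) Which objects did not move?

the yellow cone and the green capsule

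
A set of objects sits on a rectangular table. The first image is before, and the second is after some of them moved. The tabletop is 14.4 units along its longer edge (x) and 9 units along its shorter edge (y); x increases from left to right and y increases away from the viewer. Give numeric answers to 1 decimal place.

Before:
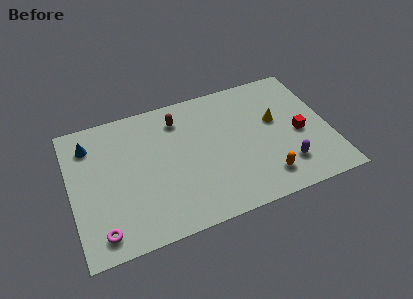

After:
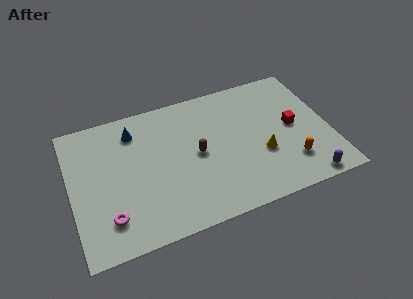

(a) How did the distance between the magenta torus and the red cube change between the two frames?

-0.8

They were about 11.6 units apart before and 10.8 after — 0.8 units closer together.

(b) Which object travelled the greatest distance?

the brown capsule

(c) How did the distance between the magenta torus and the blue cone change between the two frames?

-0.3

The distance was about 5.8 in the first image and 5.5 in the second, so they moved 0.3 units closer together.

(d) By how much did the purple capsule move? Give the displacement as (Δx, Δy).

(1.0, -1.3)

The purple capsule started near (11.7, 2.1) and ended near (12.7, 0.8).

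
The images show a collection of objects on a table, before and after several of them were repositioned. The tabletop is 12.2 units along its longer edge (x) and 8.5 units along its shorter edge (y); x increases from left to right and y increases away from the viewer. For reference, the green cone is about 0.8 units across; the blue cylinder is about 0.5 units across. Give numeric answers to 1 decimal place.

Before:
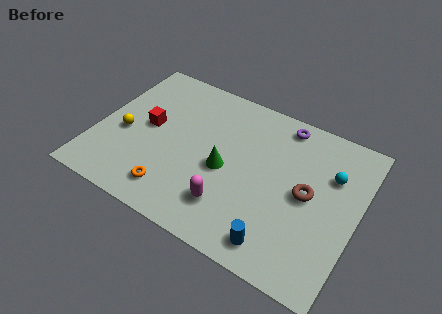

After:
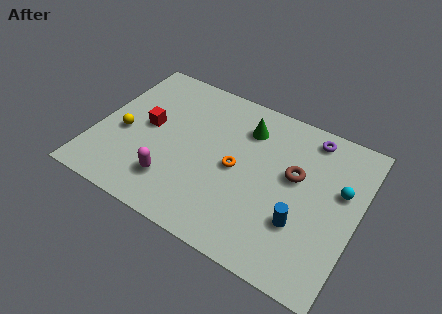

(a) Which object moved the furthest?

the orange torus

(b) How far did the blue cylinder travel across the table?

1.7

The blue cylinder was near (9.0, 1.2) before and (9.8, 2.7) after, so it travelled √(0.8² + 1.5²) ≈ 1.7 units.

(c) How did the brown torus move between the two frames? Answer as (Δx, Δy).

(-0.7, 0.7)

The brown torus started near (9.9, 4.3) and ended near (9.2, 5.0).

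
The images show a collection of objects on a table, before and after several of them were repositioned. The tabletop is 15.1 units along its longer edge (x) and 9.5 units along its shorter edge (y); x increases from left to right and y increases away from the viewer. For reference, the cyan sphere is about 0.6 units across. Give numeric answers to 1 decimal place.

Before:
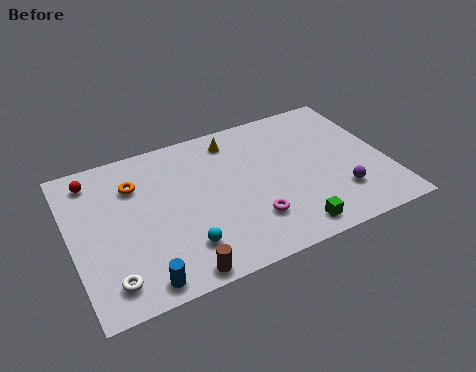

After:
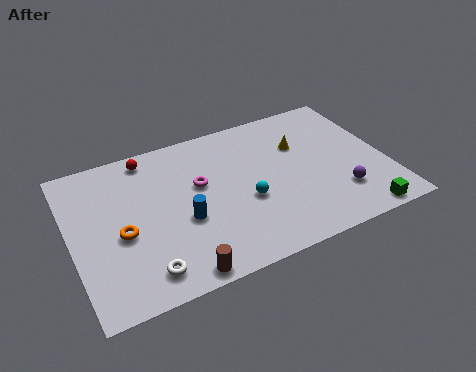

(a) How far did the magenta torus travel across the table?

3.8

The magenta torus was near (8.3, 2.5) before and (6.2, 5.7) after, so it travelled √(2.1² + 3.2²) ≈ 3.8 units.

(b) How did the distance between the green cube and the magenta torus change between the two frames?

+6.5

Before: roughly 2.1 units apart; after: 8.6. That's 6.5 units further apart.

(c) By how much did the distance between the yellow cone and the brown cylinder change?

+0.7

Before: roughly 8.0 units apart; after: 8.7. That's 0.7 units further apart.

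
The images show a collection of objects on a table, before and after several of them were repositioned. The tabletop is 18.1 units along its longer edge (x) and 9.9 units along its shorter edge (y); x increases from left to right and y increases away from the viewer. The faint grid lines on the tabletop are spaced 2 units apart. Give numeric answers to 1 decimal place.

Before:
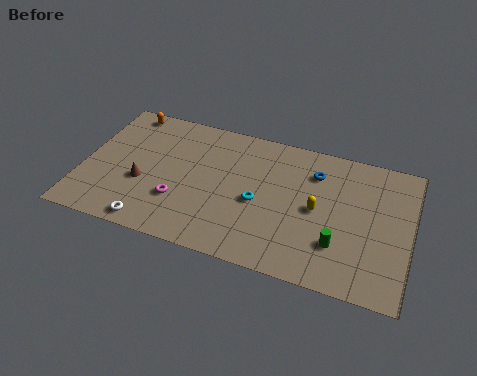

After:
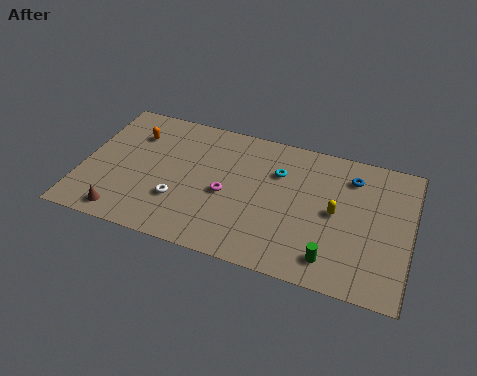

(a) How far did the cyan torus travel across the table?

2.7

The cyan torus moved from about (9.8, 4.4) to (10.7, 6.9), a distance of √(0.9² + 2.5²) ≈ 2.7.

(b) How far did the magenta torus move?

2.8

From (5.5, 3.1) to (8.0, 4.4), the magenta torus covered √(2.5² + 1.3²) ≈ 2.8 units.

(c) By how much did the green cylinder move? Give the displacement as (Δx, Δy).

(-0.3, -1.1)

The green cylinder started near (14.3, 2.8) and ended near (14.0, 1.7).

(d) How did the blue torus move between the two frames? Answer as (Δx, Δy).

(2.0, 0.3)

The blue torus was at about (12.7, 7.5) and moved to about (14.7, 7.8).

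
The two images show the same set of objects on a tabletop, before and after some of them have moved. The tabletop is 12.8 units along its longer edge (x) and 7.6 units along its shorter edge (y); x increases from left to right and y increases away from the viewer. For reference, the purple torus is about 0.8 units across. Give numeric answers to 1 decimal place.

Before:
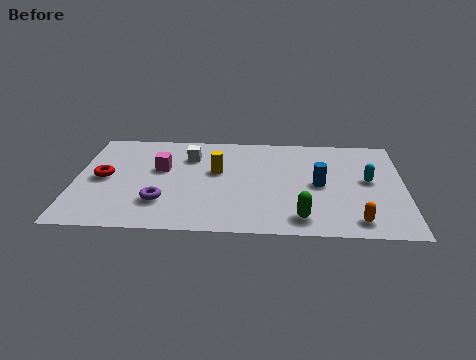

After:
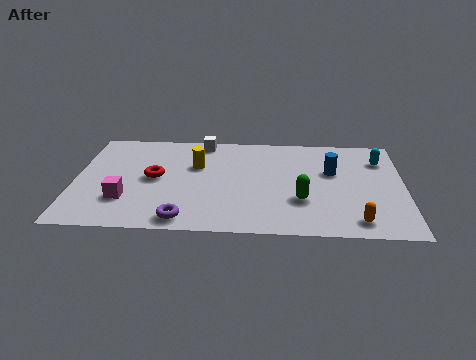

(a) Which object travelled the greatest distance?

the magenta cube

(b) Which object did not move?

the orange capsule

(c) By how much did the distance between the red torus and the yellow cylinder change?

-2.6

Before: roughly 4.5 units apart; after: 1.9. That's 2.6 units closer together.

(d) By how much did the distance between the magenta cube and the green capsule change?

+0.3

Before: roughly 6.5 units apart; after: 6.8. That's 0.3 units further apart.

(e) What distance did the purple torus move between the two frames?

1.5

The purple torus was near (3.4, 2.1) before and (4.3, 0.9) after, so it travelled √(0.9² + 1.2²) ≈ 1.5 units.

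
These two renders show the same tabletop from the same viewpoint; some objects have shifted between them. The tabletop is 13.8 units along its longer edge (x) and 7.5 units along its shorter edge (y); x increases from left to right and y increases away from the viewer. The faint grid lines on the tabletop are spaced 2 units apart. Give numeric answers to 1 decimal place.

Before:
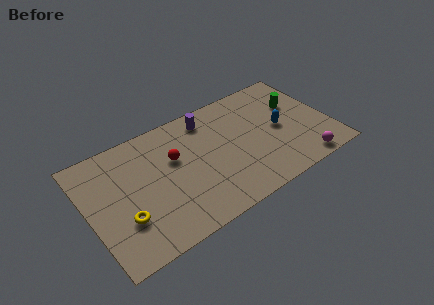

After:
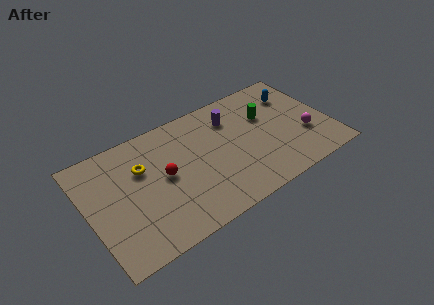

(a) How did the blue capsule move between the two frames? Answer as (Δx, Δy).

(1.2, 1.9)

The blue capsule started near (11.0, 3.7) and ended near (12.2, 5.6).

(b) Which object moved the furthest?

the yellow torus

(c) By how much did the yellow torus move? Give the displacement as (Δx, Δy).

(1.4, 2.6)

The yellow torus started near (1.8, 2.4) and ended near (3.2, 5.0).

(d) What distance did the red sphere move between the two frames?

1.1

The red sphere was near (5.0, 4.7) before and (4.3, 3.9) after, so it travelled √(0.7² + 0.8²) ≈ 1.1 units.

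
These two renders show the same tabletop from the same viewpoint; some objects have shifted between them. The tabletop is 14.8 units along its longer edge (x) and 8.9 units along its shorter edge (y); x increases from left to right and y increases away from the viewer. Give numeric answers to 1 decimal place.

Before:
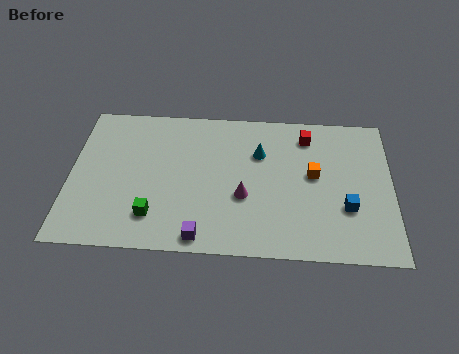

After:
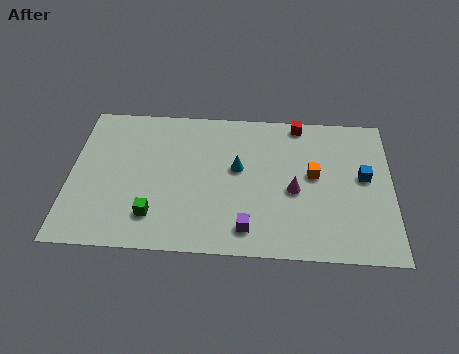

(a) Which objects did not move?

the orange cube and the green cube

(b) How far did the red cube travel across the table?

0.9

The red cube was near (10.9, 7.3) before and (10.5, 8.1) after, so it travelled √(0.4² + 0.8²) ≈ 0.9 units.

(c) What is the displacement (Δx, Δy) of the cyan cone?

(-1.0, -1.0)

The cyan cone started near (8.7, 6.1) and ended near (7.7, 5.1).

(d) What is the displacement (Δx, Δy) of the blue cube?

(0.8, 1.9)

The blue cube was at about (12.7, 3.0) and moved to about (13.5, 4.9).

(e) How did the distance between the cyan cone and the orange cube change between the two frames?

+0.7

Before: roughly 2.8 units apart; after: 3.5. That's 0.7 units further apart.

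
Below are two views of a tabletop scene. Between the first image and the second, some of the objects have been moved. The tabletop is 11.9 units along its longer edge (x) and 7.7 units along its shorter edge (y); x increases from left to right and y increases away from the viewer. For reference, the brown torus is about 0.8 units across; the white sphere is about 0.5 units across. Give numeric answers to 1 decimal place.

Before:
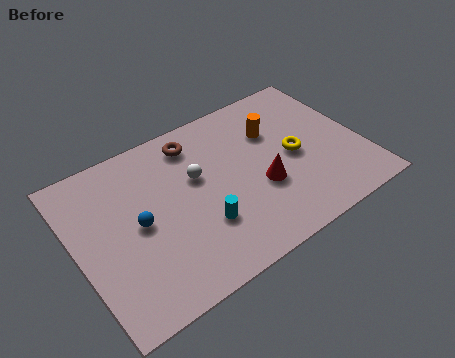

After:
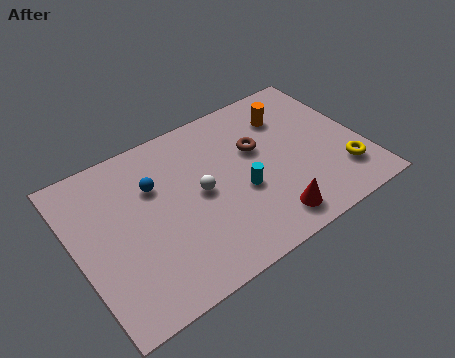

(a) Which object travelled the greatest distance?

the brown torus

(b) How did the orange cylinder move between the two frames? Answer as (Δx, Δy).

(0.7, 0.5)

From the two frames, the orange cylinder sits at roughly (8.5, 5.3) before and (9.2, 5.8) after.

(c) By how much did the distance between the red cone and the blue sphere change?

+0.6

The distance was about 5.1 in the first image and 5.7 in the second, so they moved 0.6 units further apart.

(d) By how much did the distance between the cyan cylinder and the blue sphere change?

+1.1

Before: roughly 2.8 units apart; after: 3.9. That's 1.1 units further apart.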